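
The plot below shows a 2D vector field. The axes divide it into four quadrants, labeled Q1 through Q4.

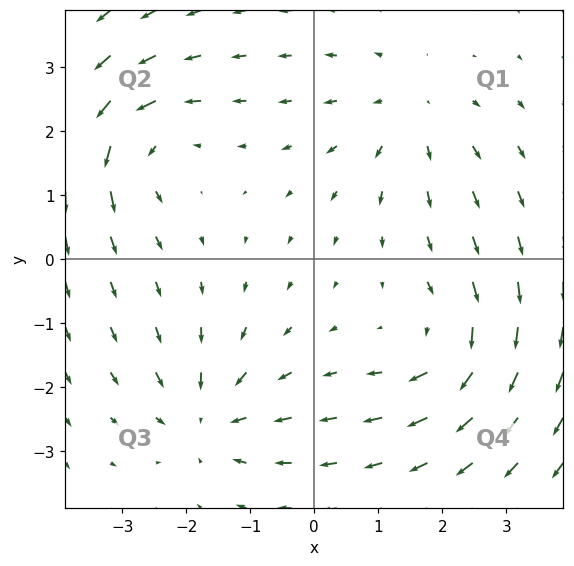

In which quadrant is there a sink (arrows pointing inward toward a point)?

Q3

The sink sits at approximately (-1.7, -2.5), which lies in quadrant Q3. The divergence there is about -3, negative as expected for a sink.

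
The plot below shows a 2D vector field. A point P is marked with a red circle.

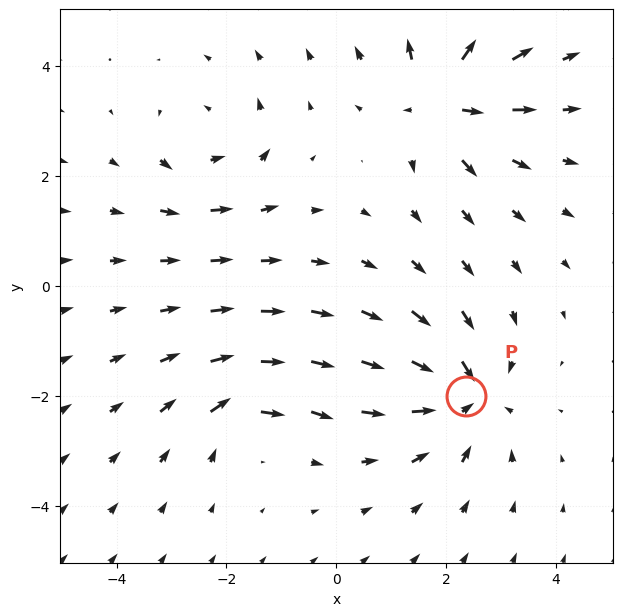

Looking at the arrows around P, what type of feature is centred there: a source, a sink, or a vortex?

At P (2.4, -2.0) the arrows converge inward. Divergence about -6, curl ≈0 — negative divergence with near-zero curl is a sink.

sink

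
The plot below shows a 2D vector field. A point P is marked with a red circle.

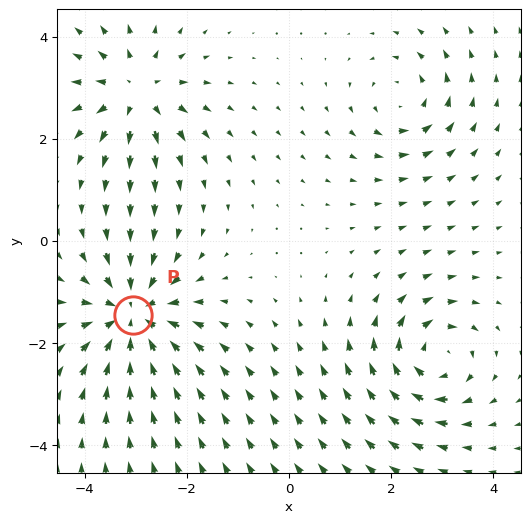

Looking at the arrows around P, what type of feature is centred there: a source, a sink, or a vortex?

sink

At P (-3.0, -1.5) the arrows converge inward. Divergence about -5, curl ≈0 — negative divergence with near-zero curl is a sink.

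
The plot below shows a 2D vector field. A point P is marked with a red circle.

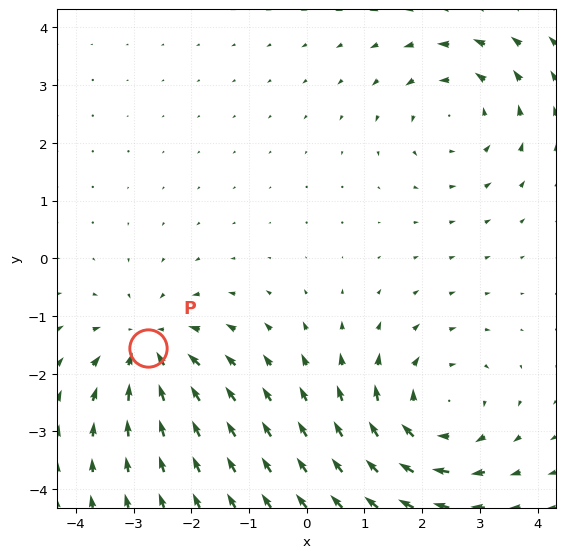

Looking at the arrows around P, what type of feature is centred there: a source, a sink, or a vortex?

sink

At P (-2.7, -1.6) the arrows converge inward. Divergence about -4, curl ≈0 — negative divergence with near-zero curl is a sink.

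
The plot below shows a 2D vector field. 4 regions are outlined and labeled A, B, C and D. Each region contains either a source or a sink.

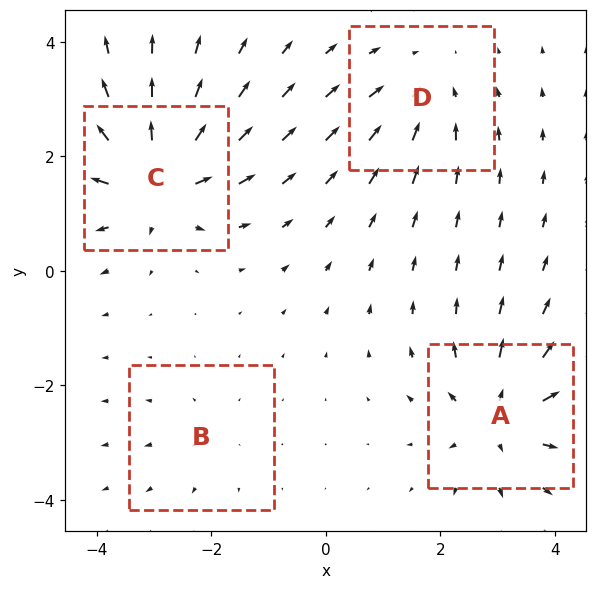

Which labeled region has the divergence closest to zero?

Divergence at each region's feature centre — A: about +6, B: about +2, C: about +7, D: about -4. Region B is closest to zero.

B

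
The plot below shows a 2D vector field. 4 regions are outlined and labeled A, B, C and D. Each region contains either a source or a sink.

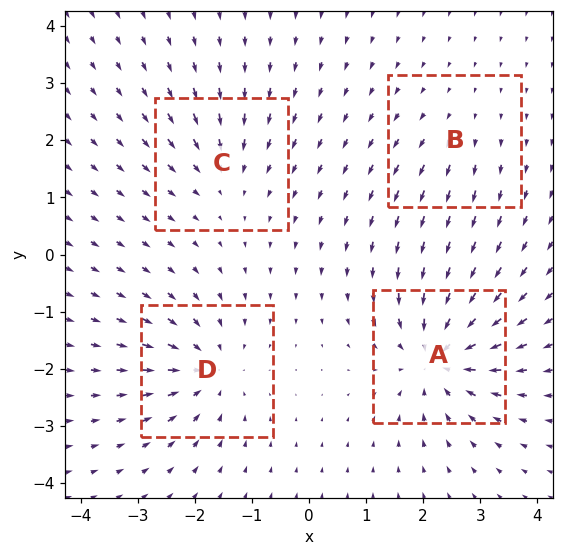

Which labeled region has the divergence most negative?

Divergence at each region's feature centre — A: about -7, B: about +2, C: about -4, D: about -6. Region A is most negative.

A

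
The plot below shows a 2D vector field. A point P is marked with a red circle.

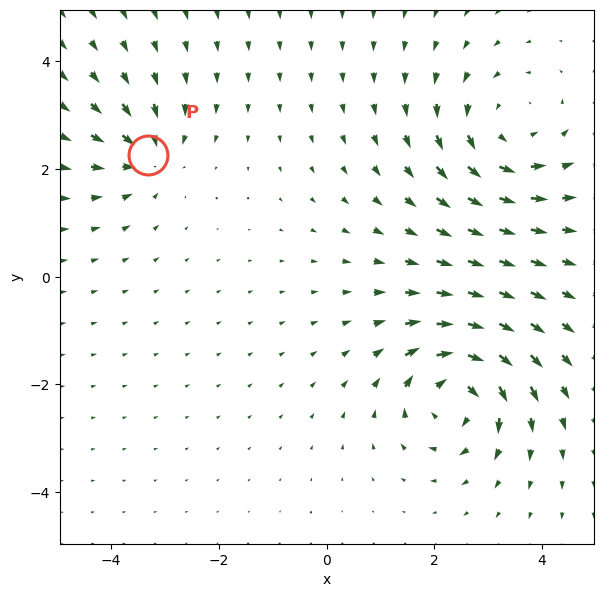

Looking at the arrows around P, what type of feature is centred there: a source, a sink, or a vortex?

At P (-3.3, 2.3) the arrows converge inward. Divergence about -4, curl ≈0 — negative divergence with near-zero curl is a sink.

sink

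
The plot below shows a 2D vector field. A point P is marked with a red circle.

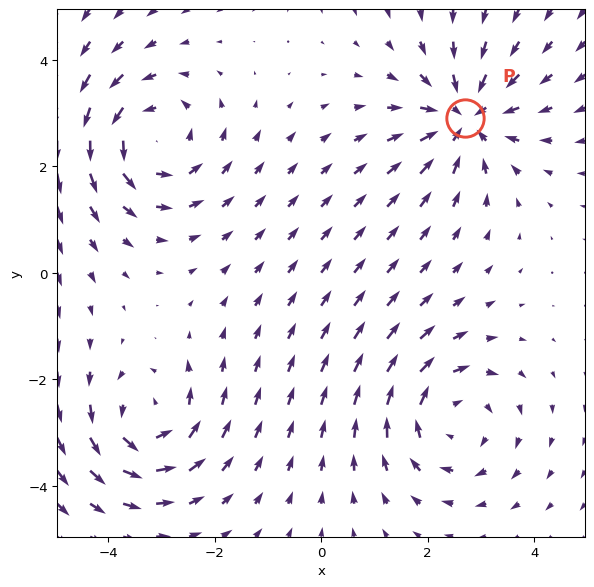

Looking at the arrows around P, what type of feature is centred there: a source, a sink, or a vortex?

At P (2.7, 2.9) the arrows converge inward. Divergence about -5, curl ≈0 — negative divergence with near-zero curl is a sink.

sink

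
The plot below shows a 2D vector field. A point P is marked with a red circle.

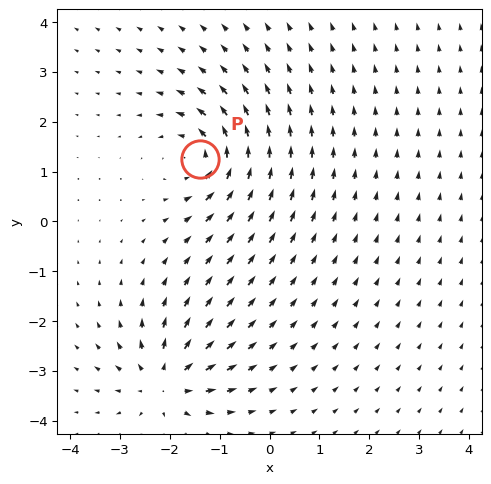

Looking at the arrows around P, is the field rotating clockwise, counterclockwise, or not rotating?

Near P at (-1.4, 1.3) the arrows circulate counterclockwise. The curl (z-component) there is about +4; positive curl means counterclockwise rotation.

counterclockwise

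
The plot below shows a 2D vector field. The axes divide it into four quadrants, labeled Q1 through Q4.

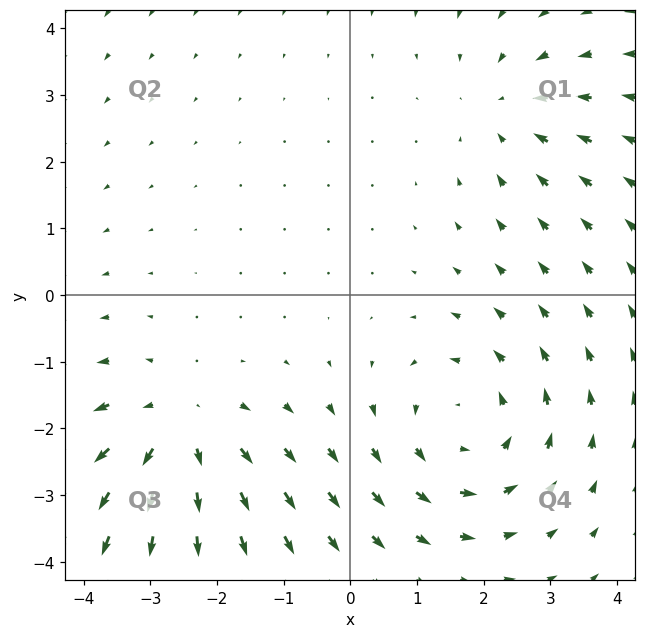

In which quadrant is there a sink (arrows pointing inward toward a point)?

The sink sits at approximately (2.3, 2.8), which lies in quadrant Q1. The divergence there is about -3, negative as expected for a sink.

Q1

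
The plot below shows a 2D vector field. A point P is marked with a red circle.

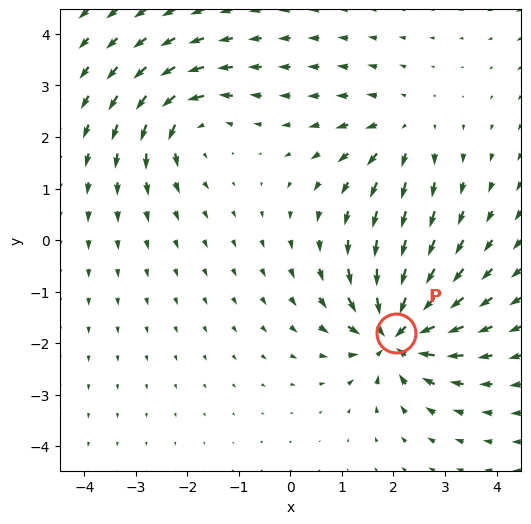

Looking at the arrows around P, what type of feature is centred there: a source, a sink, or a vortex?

sink

At P (2.0, -1.8) the arrows converge inward. Divergence about -7, curl ≈0 — negative divergence with near-zero curl is a sink.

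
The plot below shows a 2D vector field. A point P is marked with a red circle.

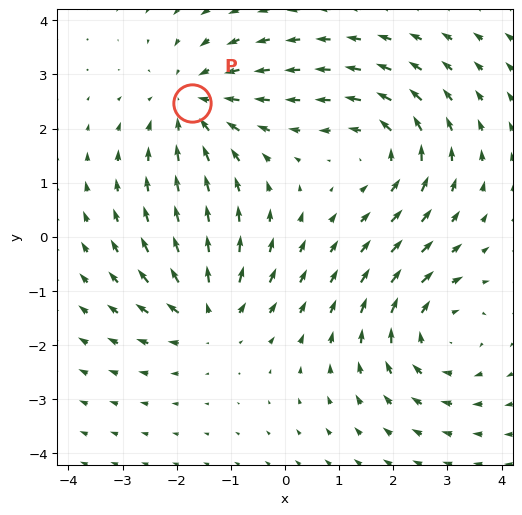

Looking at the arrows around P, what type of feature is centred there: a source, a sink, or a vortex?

sink

At P (-1.7, 2.5) the arrows converge inward. Divergence about -3, curl ≈0 — negative divergence with near-zero curl is a sink.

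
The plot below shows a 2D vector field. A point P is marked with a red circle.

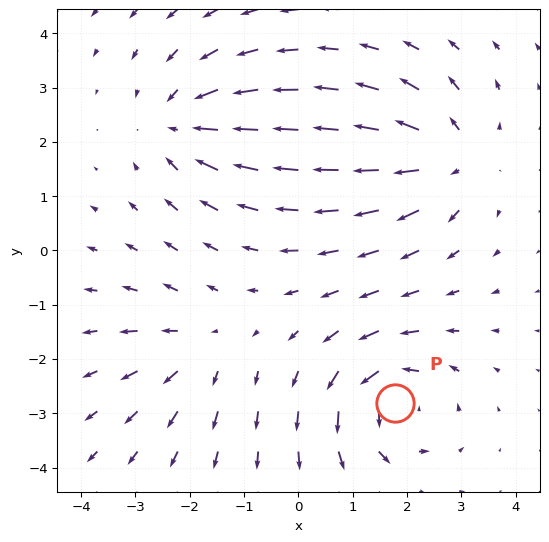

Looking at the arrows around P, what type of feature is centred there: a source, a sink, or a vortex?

At P (1.8, -2.8) the arrows circulate counterclockwise. Divergence ≈0, curl about +6 — near-zero divergence with nonzero curl is a vortex.

vortex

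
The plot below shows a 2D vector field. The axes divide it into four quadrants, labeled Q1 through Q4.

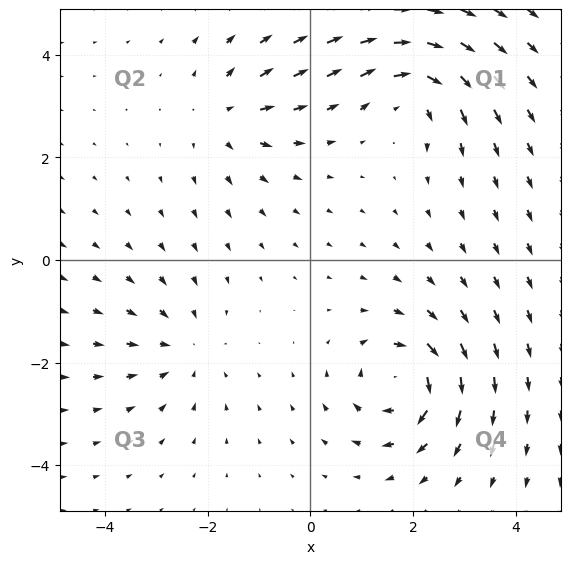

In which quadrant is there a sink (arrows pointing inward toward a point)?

Q3

The sink sits at approximately (-2.5, -1.7), which lies in quadrant Q3. The divergence there is about -3, negative as expected for a sink.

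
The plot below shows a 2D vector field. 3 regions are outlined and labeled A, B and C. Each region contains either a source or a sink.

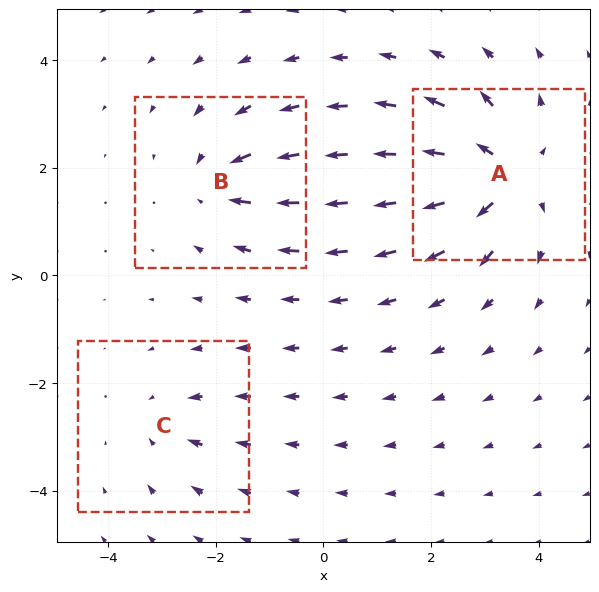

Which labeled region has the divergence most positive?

A

Divergence at each region's feature centre — A: about +5, B: about -3, C: about -2. Region A is most positive.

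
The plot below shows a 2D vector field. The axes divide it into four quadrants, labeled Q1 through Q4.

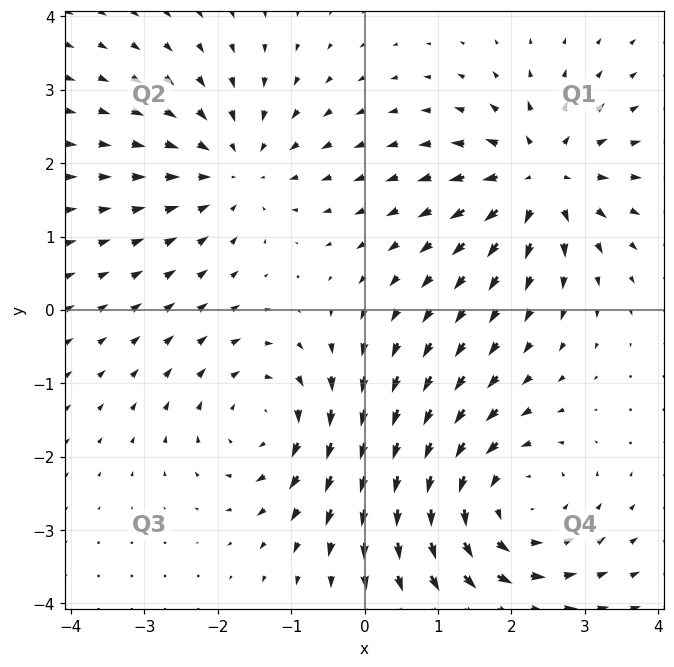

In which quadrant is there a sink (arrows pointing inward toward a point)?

The sink sits at approximately (-1.8, 1.9), which lies in quadrant Q2. The divergence there is about -3, negative as expected for a sink.

Q2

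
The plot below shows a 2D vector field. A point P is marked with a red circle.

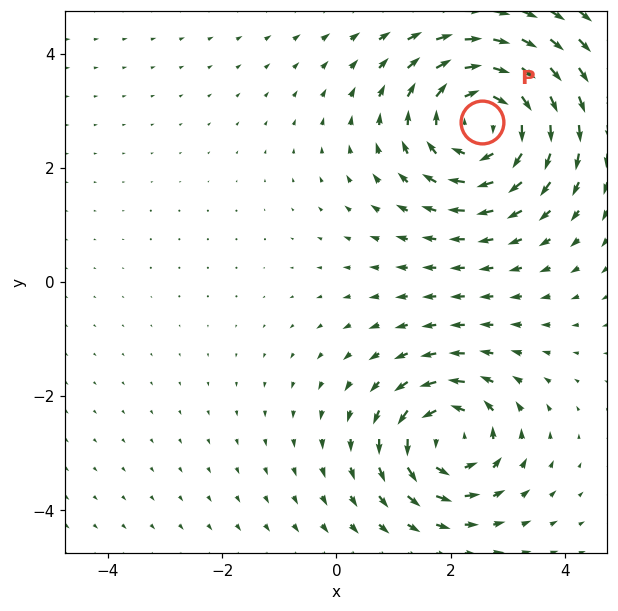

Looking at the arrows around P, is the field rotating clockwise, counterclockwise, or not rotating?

Near P at (2.6, 2.8) the arrows circulate clockwise. The curl (z-component) there is about -4; negative curl means clockwise rotation.

clockwise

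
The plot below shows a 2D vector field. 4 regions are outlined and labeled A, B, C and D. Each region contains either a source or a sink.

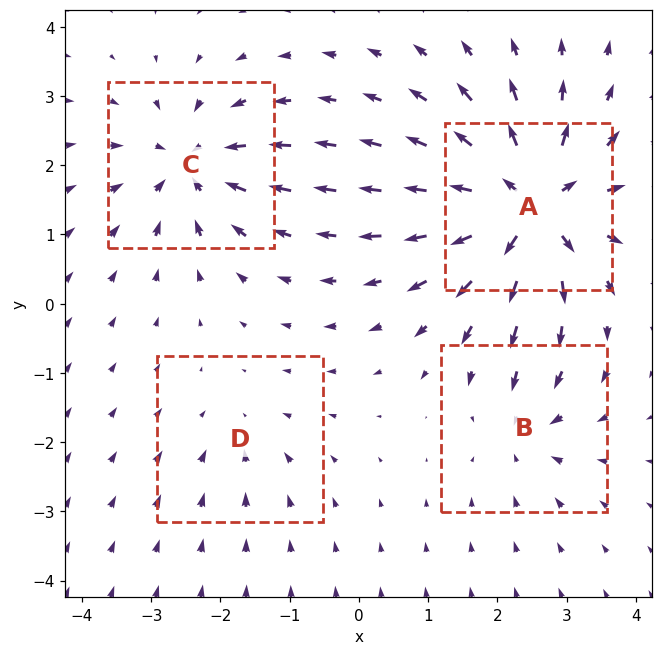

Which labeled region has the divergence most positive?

Divergence at each region's feature centre — A: about +9, B: about -4, C: about -6, D: about -2. Region A is most positive.

A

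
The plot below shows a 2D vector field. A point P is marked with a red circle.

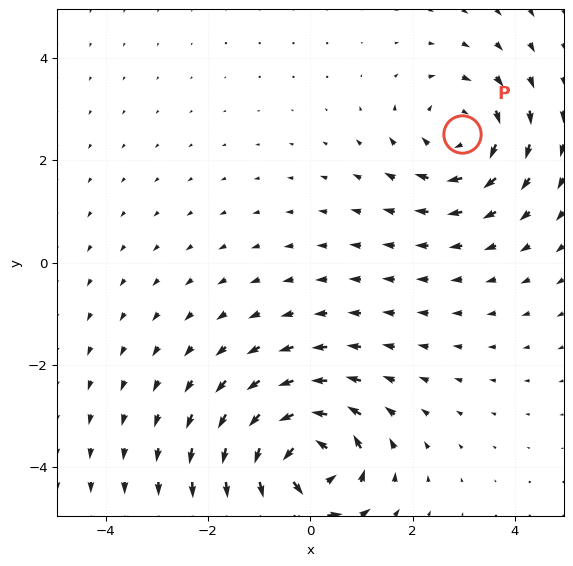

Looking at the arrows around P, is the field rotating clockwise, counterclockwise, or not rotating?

clockwise

Near P at (3.0, 2.5) the arrows circulate clockwise. The curl (z-component) there is about -4; negative curl means clockwise rotation.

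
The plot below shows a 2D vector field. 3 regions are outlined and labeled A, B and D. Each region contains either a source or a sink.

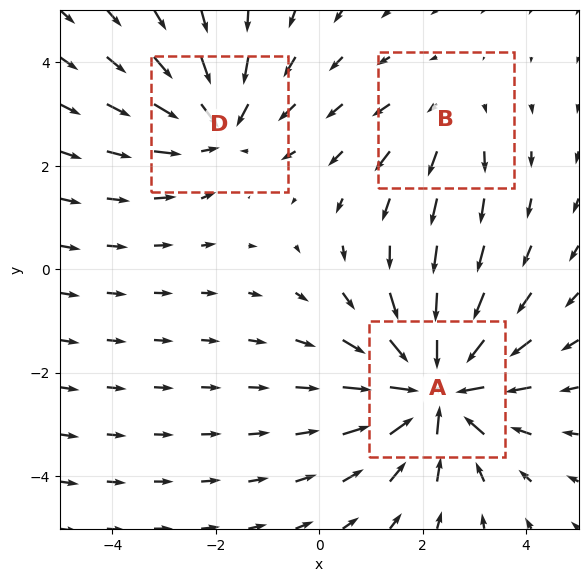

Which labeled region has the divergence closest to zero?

B

Divergence at each region's feature centre — A: about -5, B: about +2, D: about -3. Region B is closest to zero.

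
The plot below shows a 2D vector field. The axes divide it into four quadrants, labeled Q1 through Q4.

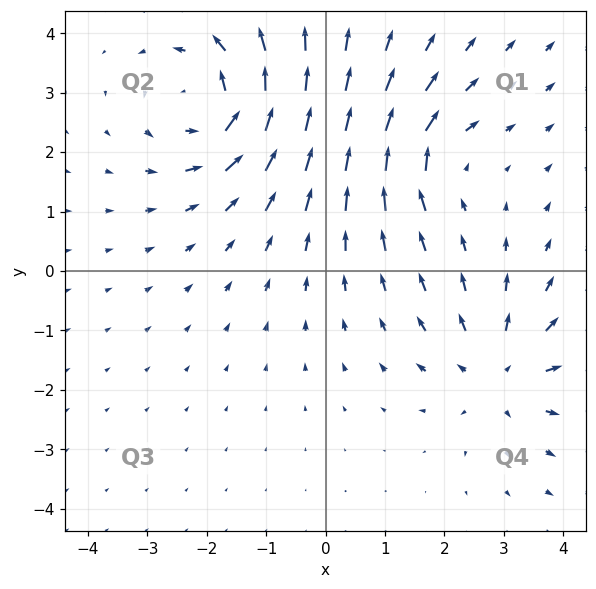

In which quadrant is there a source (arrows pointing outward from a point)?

The source sits at approximately (2.9, -1.7), which lies in quadrant Q4. The divergence there is about +4, positive as expected for a source.

Q4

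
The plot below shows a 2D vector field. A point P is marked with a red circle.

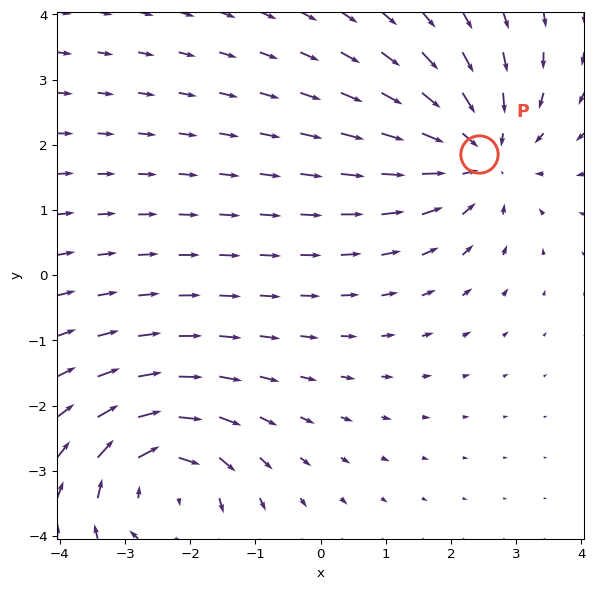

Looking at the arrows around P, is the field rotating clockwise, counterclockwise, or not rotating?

not rotating

Near P at (2.4, 1.9) the arrows show no circulation. The curl there is ≈0.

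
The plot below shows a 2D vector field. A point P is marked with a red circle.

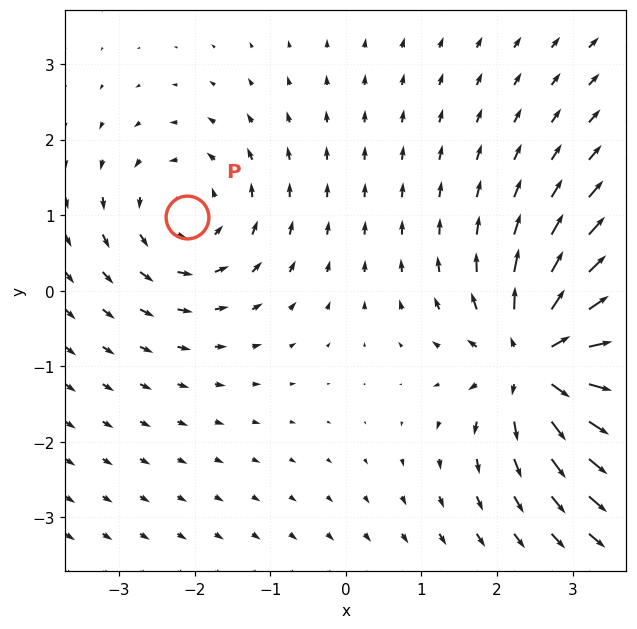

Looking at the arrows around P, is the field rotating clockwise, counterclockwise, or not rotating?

counterclockwise

Near P at (-2.1, 1.0) the arrows circulate counterclockwise. The curl (z-component) there is about +3; positive curl means counterclockwise rotation.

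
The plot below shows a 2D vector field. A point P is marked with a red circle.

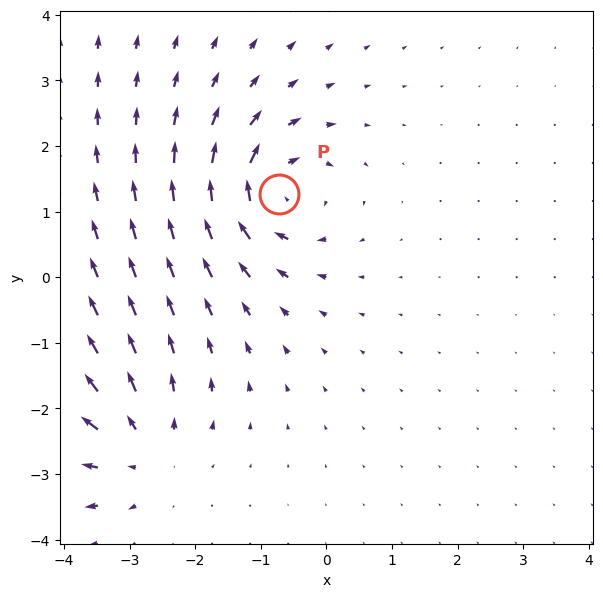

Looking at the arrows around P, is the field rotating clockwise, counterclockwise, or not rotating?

Near P at (-0.7, 1.3) the arrows circulate clockwise. The curl (z-component) there is about -6; negative curl means clockwise rotation.

clockwise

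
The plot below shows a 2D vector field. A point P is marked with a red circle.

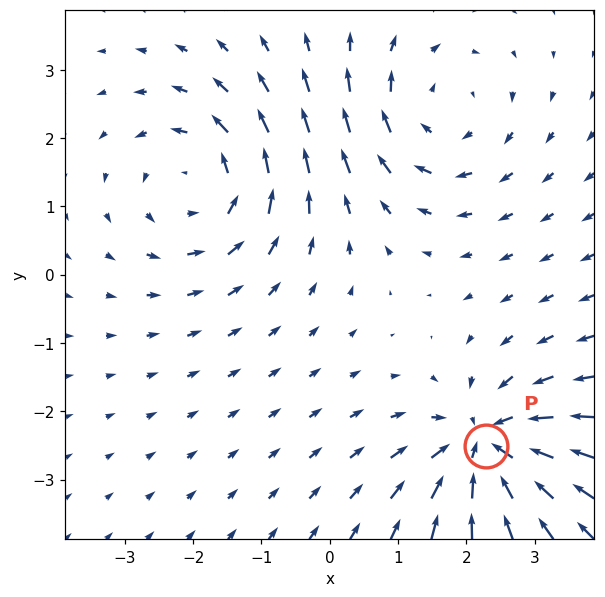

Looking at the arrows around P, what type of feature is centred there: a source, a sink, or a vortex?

At P (2.3, -2.5) the arrows converge inward. Divergence about -5, curl ≈0 — negative divergence with near-zero curl is a sink.

sink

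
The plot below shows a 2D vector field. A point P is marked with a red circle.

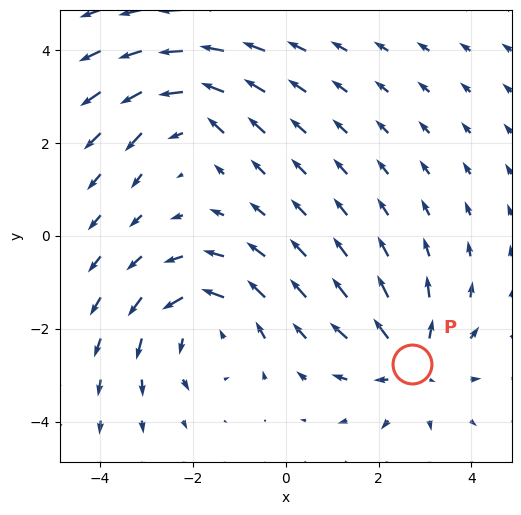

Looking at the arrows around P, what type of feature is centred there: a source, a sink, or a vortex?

source

At P (2.7, -2.8) the arrows spread outward. Divergence about +4, curl ≈0 — positive divergence with near-zero curl is a source.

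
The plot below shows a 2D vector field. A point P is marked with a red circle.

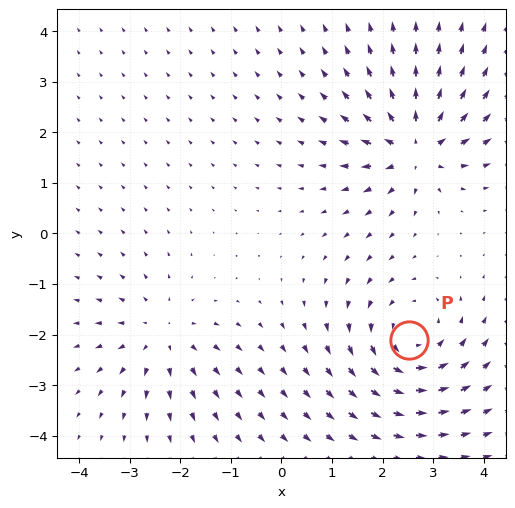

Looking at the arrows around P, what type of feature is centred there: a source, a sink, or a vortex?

vortex

At P (2.5, -2.1) the arrows circulate counterclockwise. Divergence ≈0, curl about +4 — near-zero divergence with nonzero curl is a vortex.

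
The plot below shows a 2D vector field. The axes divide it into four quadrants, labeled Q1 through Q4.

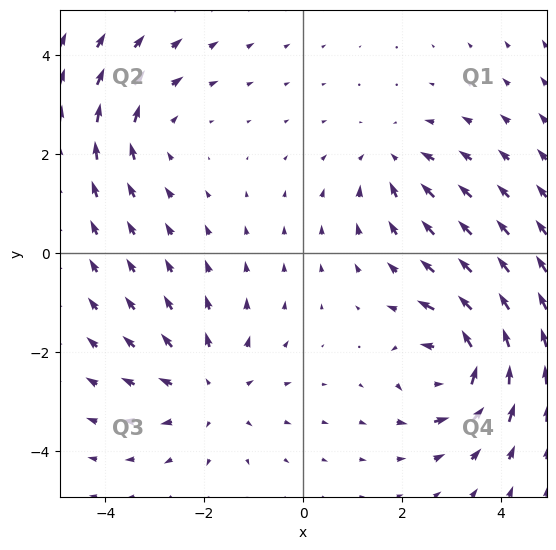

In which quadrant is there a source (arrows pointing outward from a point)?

Q3

The source sits at approximately (-1.9, -2.8), which lies in quadrant Q3. The divergence there is about +3, positive as expected for a source.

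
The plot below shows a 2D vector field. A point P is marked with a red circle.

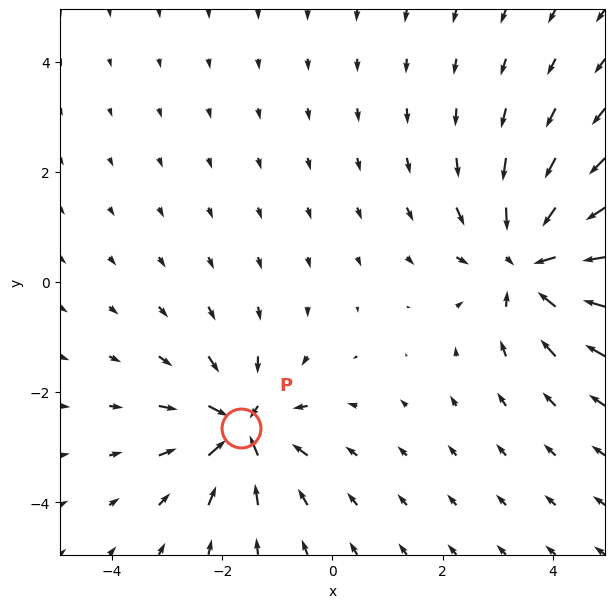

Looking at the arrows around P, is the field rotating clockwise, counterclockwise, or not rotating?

Near P at (-1.7, -2.6) the arrows show no circulation. The curl there is ≈0.

not rotating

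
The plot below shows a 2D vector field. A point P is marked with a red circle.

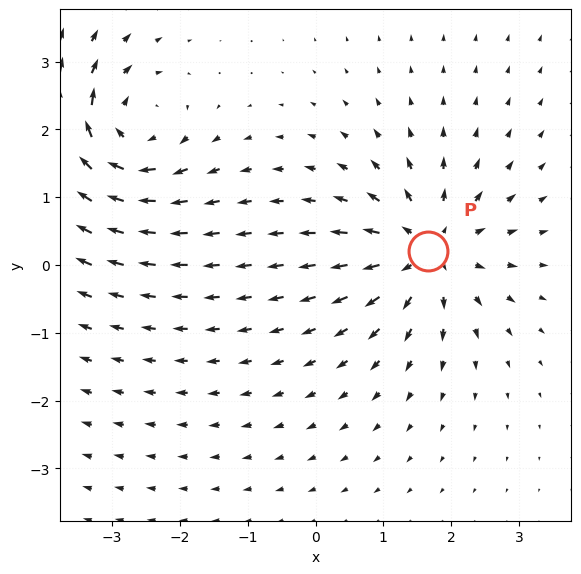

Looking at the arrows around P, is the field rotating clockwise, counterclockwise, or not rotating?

Near P at (1.7, 0.2) the arrows show no circulation. The curl there is ≈0.

not rotating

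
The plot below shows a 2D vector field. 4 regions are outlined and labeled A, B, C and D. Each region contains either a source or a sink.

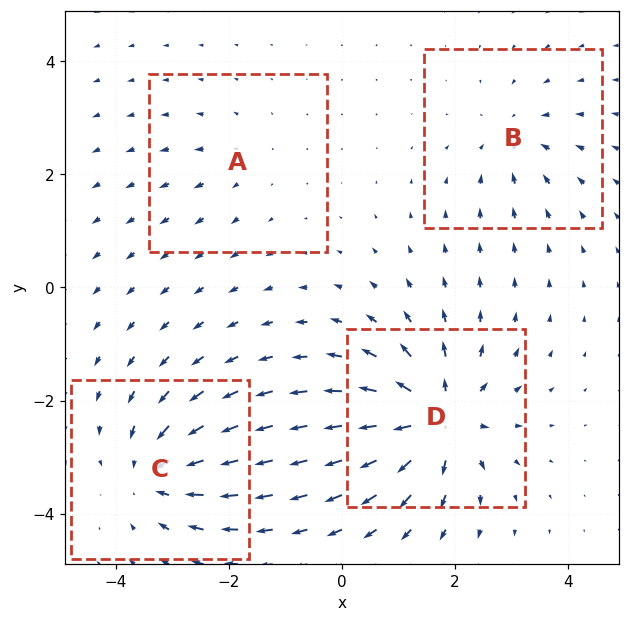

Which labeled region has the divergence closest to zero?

Divergence at each region's feature centre — A: about +2, B: about -4, C: about -6, D: about +8. Region A is closest to zero.

A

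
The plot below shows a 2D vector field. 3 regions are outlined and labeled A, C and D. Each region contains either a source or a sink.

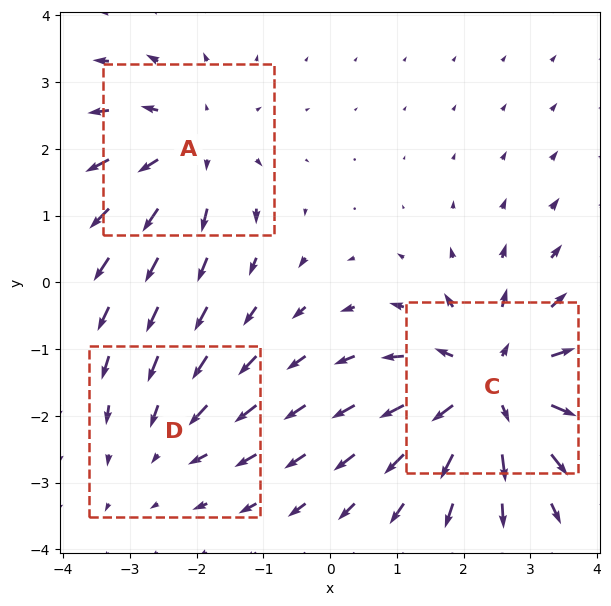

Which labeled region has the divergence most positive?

C

Divergence at each region's feature centre — A: about +3, C: about +4, D: about -2. Region C is most positive.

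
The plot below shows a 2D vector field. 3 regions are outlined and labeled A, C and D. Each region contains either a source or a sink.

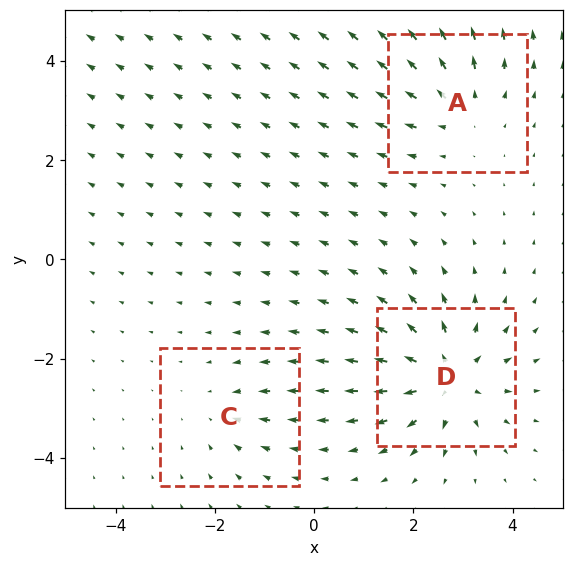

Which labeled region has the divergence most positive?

Divergence at each region's feature centre — A: about +3, C: about -2, D: about +5. Region D is most positive.

D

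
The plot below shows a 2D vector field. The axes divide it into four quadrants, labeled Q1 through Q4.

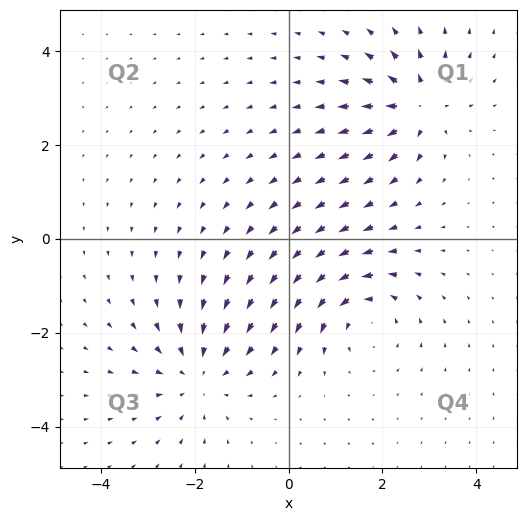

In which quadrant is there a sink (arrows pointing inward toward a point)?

The sink sits at approximately (-1.9, -2.9), which lies in quadrant Q3. The divergence there is about -3, negative as expected for a sink.

Q3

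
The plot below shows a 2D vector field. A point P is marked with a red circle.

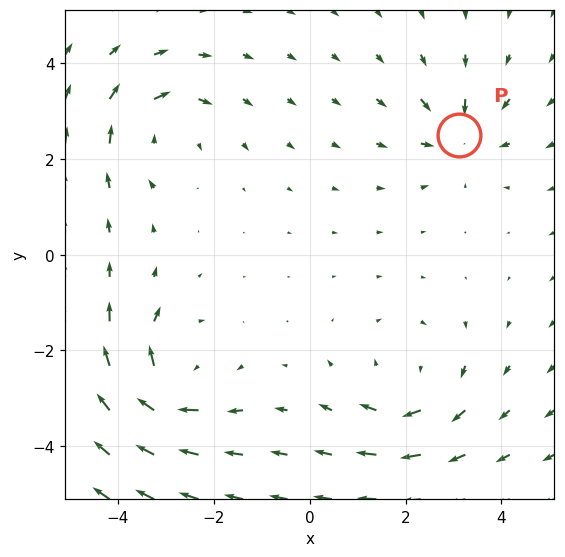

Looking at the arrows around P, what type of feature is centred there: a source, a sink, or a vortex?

sink

At P (3.1, 2.5) the arrows converge inward. Divergence about -4, curl ≈0 — negative divergence with near-zero curl is a sink.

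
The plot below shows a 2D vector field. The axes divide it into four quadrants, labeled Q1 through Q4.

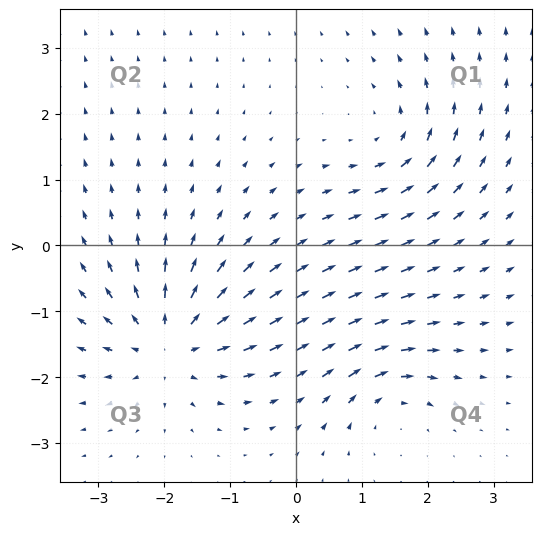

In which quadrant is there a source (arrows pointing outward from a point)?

The source sits at approximately (-1.9, -1.5), which lies in quadrant Q3. The divergence there is about +6, positive as expected for a source.

Q3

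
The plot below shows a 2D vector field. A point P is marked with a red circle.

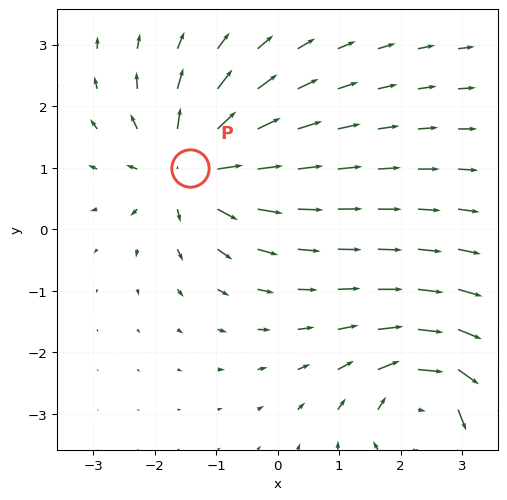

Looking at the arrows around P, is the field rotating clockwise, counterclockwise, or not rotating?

Near P at (-1.4, 1.0) the arrows show no circulation. The curl there is ≈0.

not rotating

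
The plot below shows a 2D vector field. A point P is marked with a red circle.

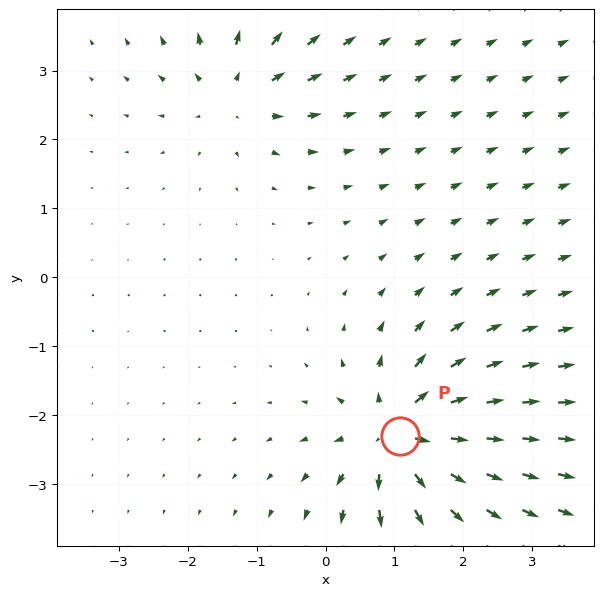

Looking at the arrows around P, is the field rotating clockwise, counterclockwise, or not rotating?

not rotating

Near P at (1.1, -2.3) the arrows show no circulation. The curl there is ≈0.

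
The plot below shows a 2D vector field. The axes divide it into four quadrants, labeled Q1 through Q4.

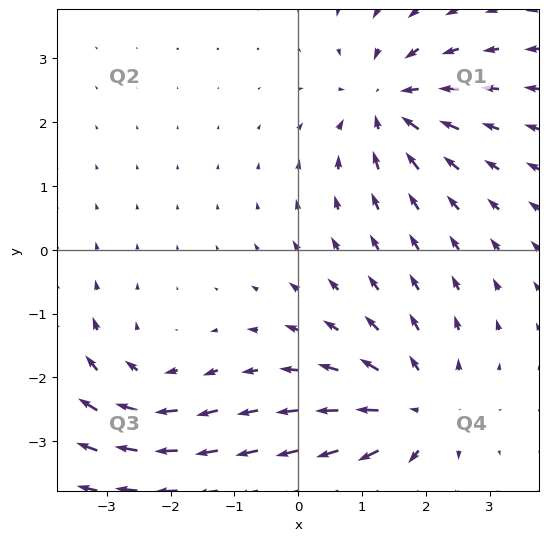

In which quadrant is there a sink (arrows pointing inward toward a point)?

The sink sits at approximately (1.4, 2.3), which lies in quadrant Q1. The divergence there is about -4, negative as expected for a sink.

Q1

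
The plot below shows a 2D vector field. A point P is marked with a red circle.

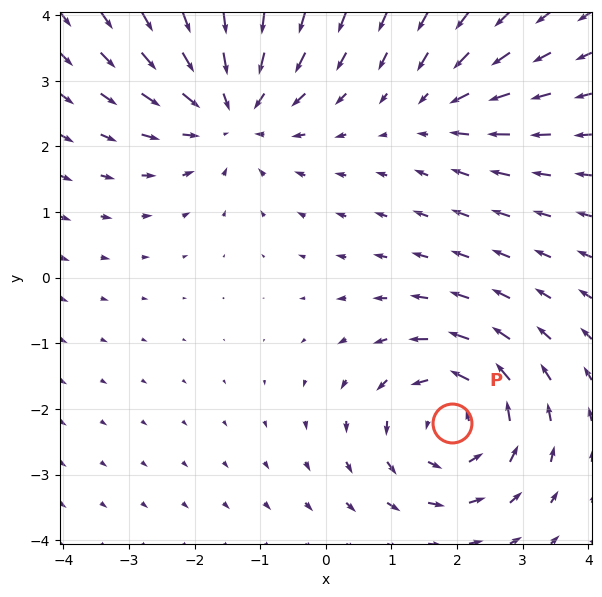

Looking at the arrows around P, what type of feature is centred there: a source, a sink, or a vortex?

At P (1.9, -2.2) the arrows circulate counterclockwise. Divergence ≈0, curl about +5 — near-zero divergence with nonzero curl is a vortex.

vortex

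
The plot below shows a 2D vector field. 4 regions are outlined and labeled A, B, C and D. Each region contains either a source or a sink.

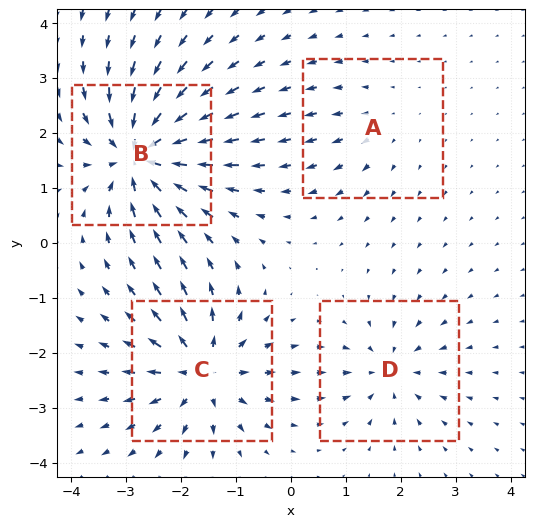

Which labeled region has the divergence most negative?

B

Divergence at each region's feature centre — A: about +2, B: about -8, C: about +7, D: about -4. Region B is most negative.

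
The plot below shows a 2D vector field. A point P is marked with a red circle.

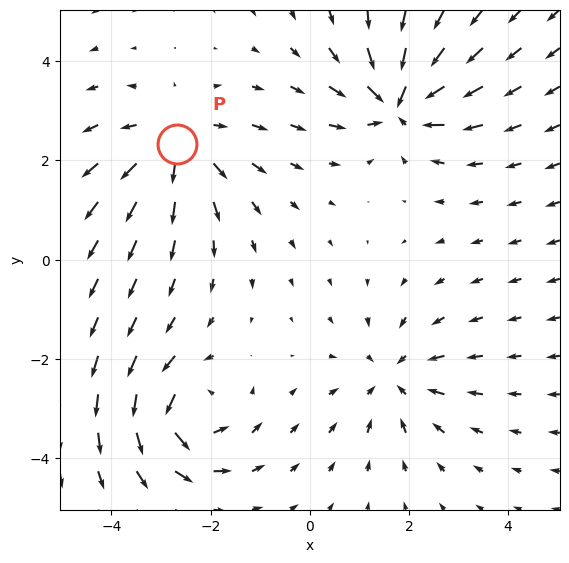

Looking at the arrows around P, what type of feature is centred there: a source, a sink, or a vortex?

source

At P (-2.7, 2.3) the arrows spread outward. Divergence about +4, curl ≈0 — positive divergence with near-zero curl is a source.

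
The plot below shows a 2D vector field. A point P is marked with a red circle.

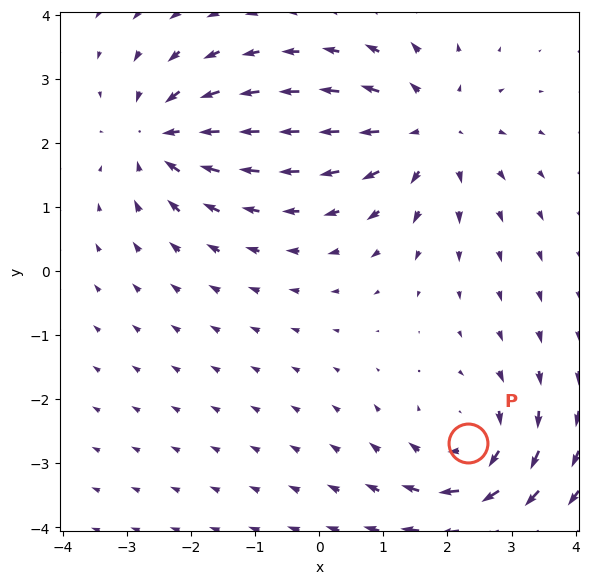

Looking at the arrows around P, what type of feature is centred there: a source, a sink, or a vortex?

At P (2.3, -2.7) the arrows circulate clockwise. Divergence ≈0, curl about -5 — near-zero divergence with nonzero curl is a vortex.

vortex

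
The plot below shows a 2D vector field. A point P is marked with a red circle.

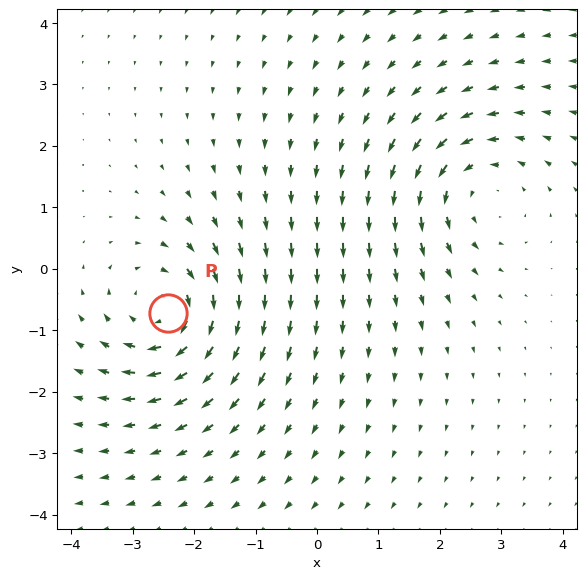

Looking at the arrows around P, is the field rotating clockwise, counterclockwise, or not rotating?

clockwise

Near P at (-2.4, -0.7) the arrows circulate clockwise. The curl (z-component) there is about -4; negative curl means clockwise rotation.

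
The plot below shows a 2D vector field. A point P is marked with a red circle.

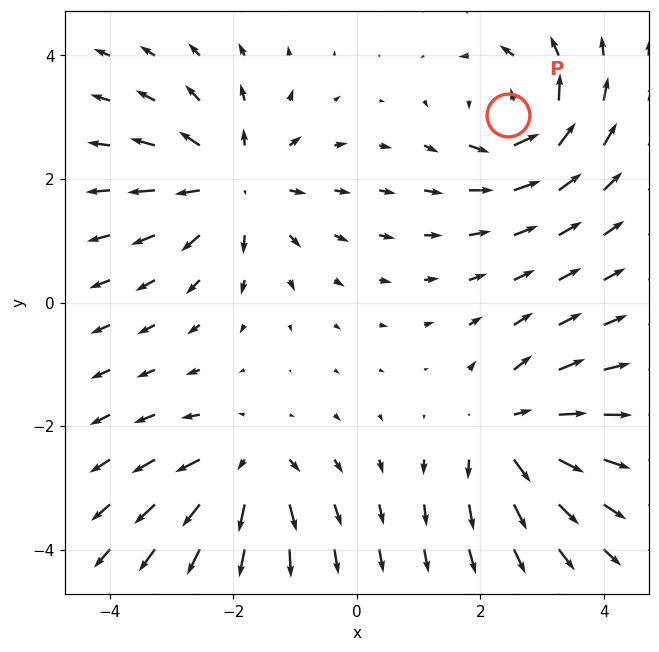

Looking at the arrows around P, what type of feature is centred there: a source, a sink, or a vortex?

At P (2.5, 3.0) the arrows circulate counterclockwise. Divergence ≈0, curl about +6 — near-zero divergence with nonzero curl is a vortex.

vortex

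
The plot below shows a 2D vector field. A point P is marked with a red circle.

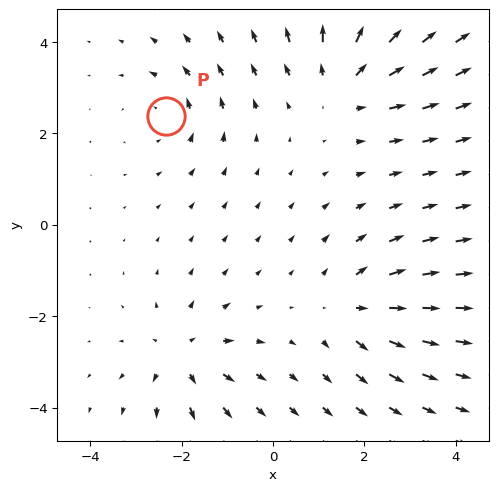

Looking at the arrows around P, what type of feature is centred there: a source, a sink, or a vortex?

vortex

At P (-2.3, 2.4) the arrows circulate counterclockwise. Divergence ≈0, curl about +3 — near-zero divergence with nonzero curl is a vortex.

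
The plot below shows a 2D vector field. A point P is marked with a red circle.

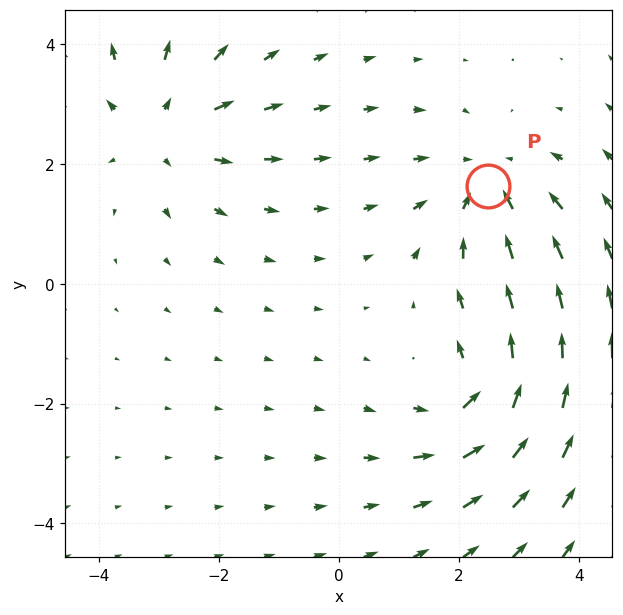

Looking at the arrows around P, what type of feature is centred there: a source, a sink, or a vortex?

At P (2.5, 1.6) the arrows converge inward. Divergence about -3, curl ≈0 — negative divergence with near-zero curl is a sink.

sink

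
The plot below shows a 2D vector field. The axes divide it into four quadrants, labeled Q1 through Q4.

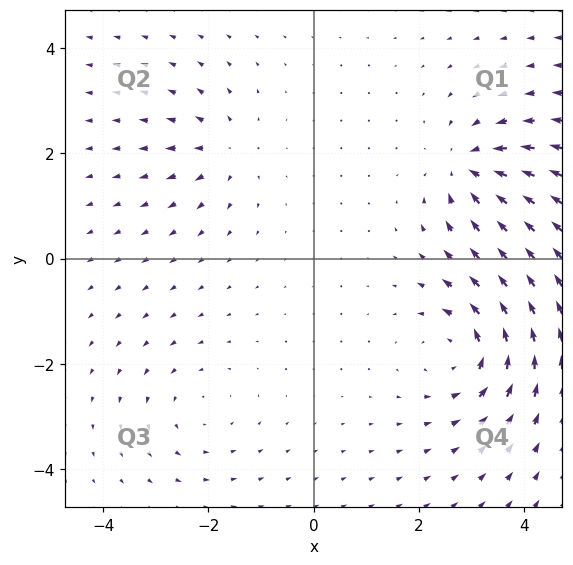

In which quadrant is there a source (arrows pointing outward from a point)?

Q2

The source sits at approximately (-1.7, 2.1), which lies in quadrant Q2. The divergence there is about +4, positive as expected for a source.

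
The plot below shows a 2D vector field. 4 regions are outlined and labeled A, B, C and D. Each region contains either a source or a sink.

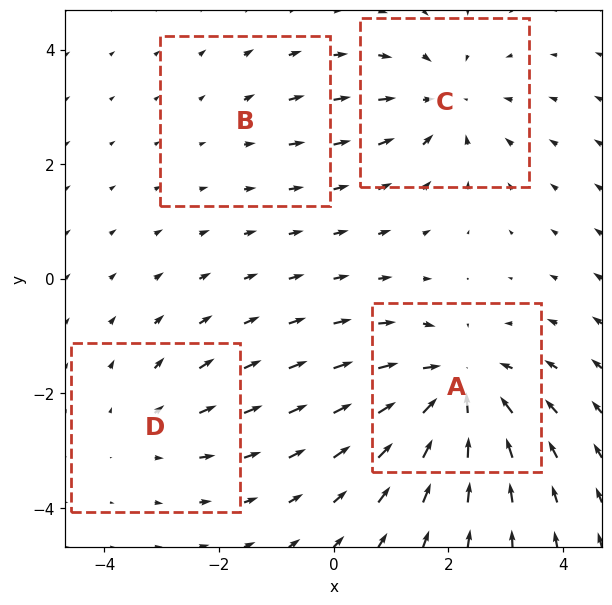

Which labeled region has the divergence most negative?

Divergence at each region's feature centre — A: about -6, B: about +2, C: about -4, D: about +3. Region A is most negative.

A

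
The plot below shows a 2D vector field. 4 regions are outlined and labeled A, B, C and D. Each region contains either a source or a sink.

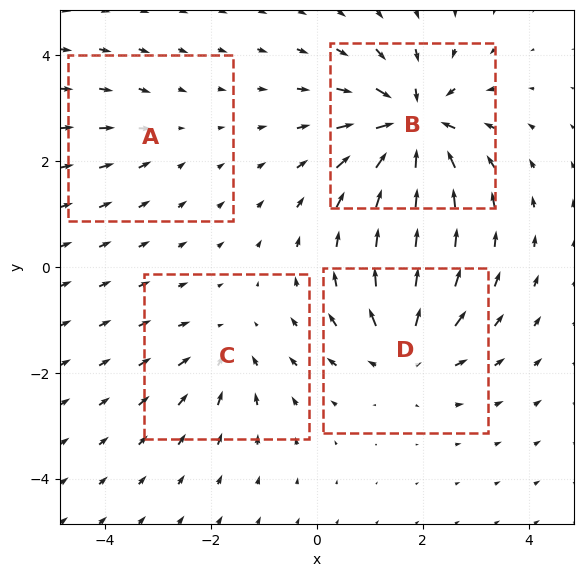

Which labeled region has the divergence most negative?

B

Divergence at each region's feature centre — A: about -2, B: about -8, C: about -4, D: about +6. Region B is most negative.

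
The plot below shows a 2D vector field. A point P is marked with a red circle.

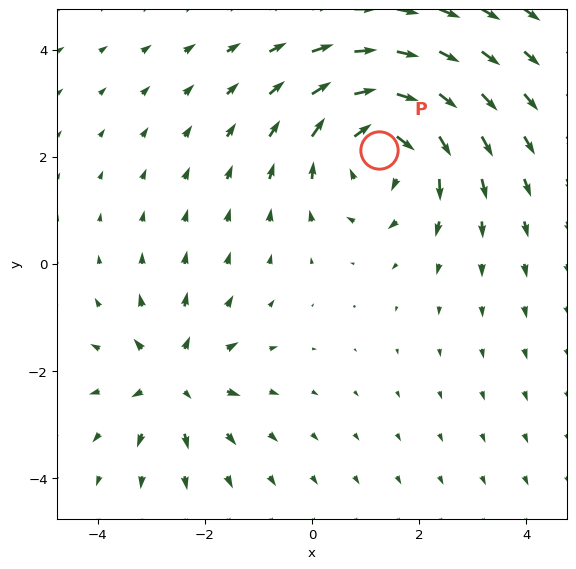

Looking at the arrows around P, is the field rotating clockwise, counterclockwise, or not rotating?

clockwise

Near P at (1.3, 2.1) the arrows circulate clockwise. The curl (z-component) there is about -4; negative curl means clockwise rotation.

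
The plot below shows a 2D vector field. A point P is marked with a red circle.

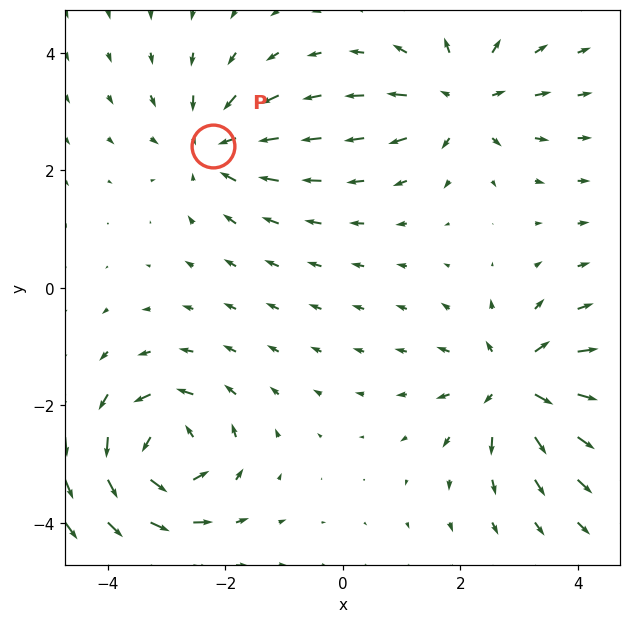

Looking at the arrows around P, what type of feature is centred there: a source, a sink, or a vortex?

sink

At P (-2.2, 2.4) the arrows converge inward. Divergence about -3, curl ≈0 — negative divergence with near-zero curl is a sink.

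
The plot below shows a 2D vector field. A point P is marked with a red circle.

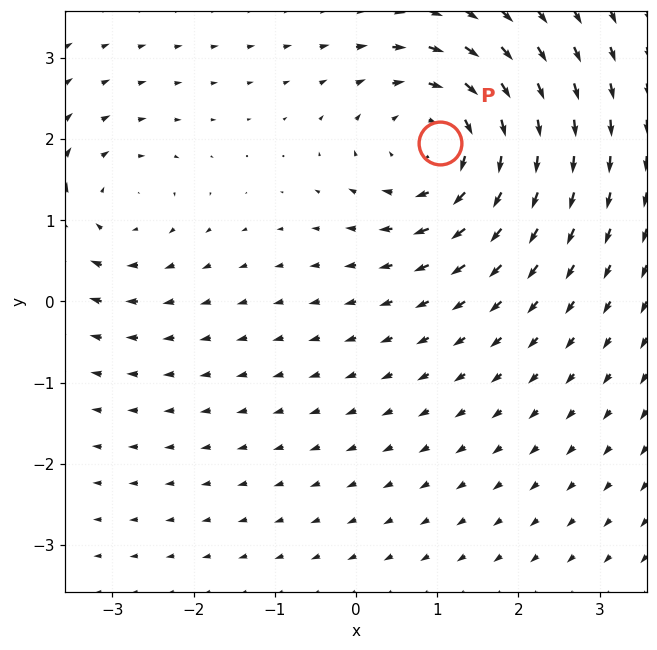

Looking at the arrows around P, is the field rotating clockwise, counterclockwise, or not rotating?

Near P at (1.0, 2.0) the arrows circulate clockwise. The curl (z-component) there is about -5; negative curl means clockwise rotation.

clockwise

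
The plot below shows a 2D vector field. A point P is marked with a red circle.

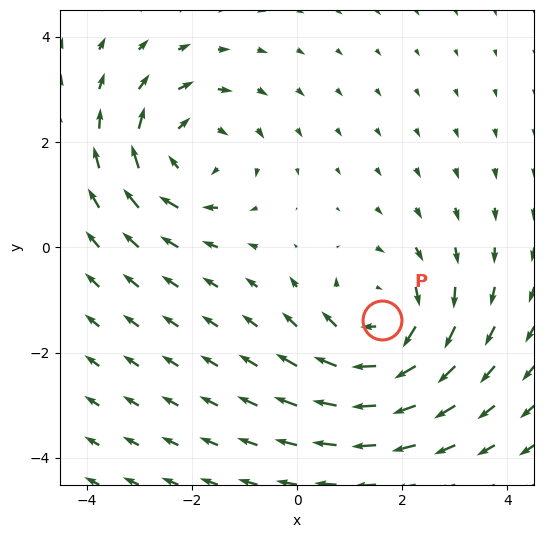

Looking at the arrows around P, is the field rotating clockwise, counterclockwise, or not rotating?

Near P at (1.6, -1.4) the arrows circulate clockwise. The curl (z-component) there is about -4; negative curl means clockwise rotation.

clockwise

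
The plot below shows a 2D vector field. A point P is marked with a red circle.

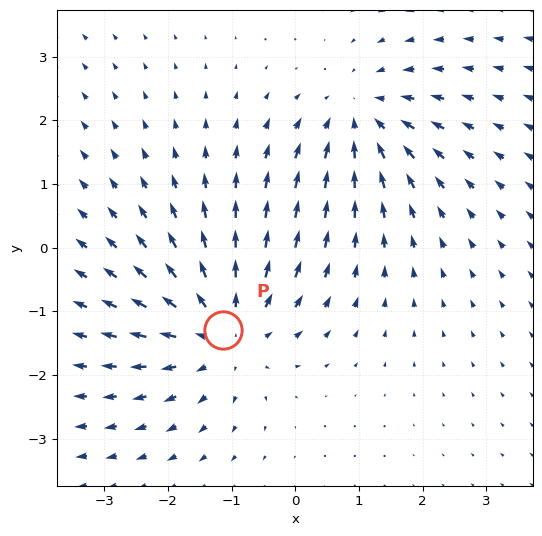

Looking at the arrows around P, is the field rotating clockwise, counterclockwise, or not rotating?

not rotating

Near P at (-1.1, -1.3) the arrows show no circulation. The curl there is ≈0.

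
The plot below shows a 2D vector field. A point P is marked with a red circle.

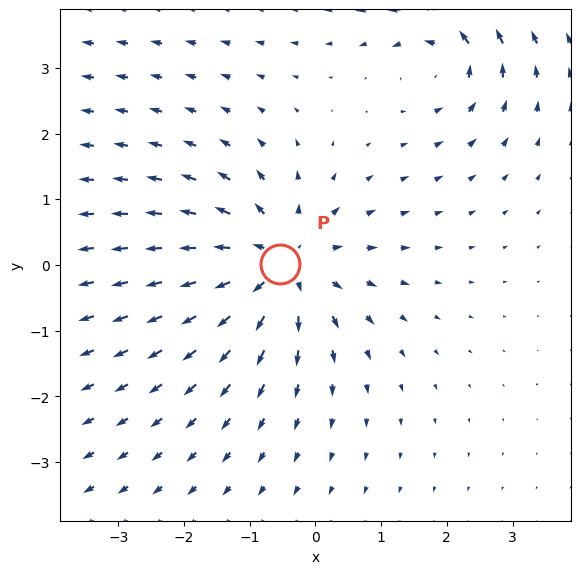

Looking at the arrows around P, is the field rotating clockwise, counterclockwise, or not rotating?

Near P at (-0.5, 0.0) the arrows show no circulation. The curl there is ≈0.

not rotating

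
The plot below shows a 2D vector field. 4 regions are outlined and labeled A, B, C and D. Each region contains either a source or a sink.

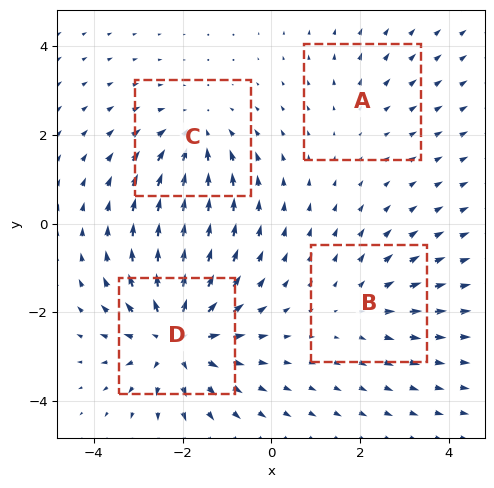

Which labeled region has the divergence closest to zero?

A

Divergence at each region's feature centre — A: about +2, B: about +3, C: about -4, D: about +6. Region A is closest to zero.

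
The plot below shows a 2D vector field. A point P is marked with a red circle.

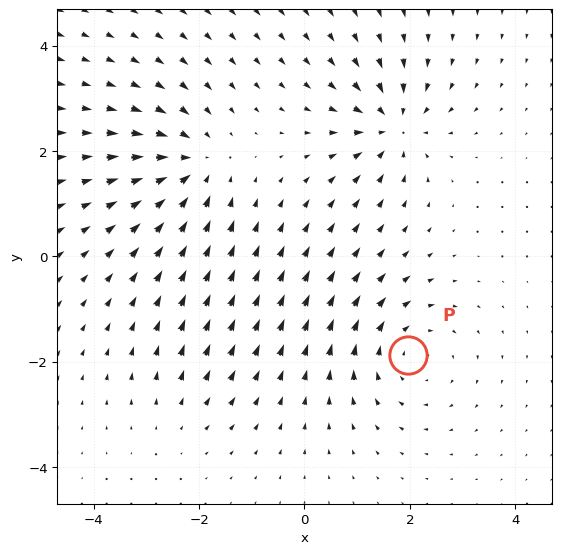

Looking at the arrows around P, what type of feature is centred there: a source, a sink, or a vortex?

vortex

At P (2.0, -1.9) the arrows circulate clockwise. Divergence ≈0, curl about -4 — near-zero divergence with nonzero curl is a vortex.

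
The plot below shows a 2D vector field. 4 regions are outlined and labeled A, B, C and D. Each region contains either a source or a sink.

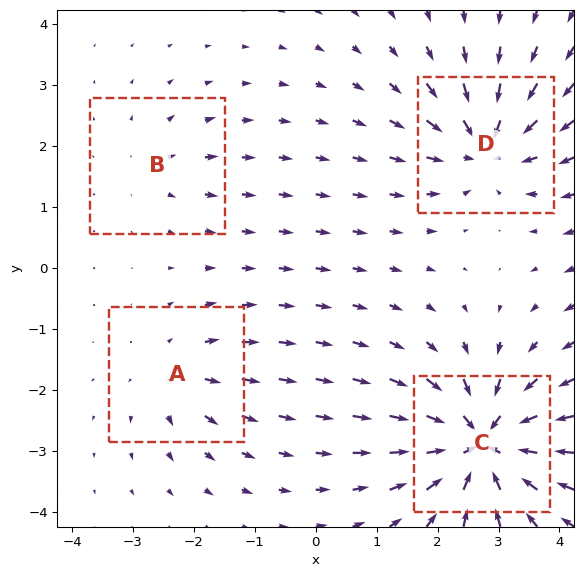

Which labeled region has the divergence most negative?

Divergence at each region's feature centre — A: about +4, B: about +3, C: about -9, D: about -6. Region C is most negative.

C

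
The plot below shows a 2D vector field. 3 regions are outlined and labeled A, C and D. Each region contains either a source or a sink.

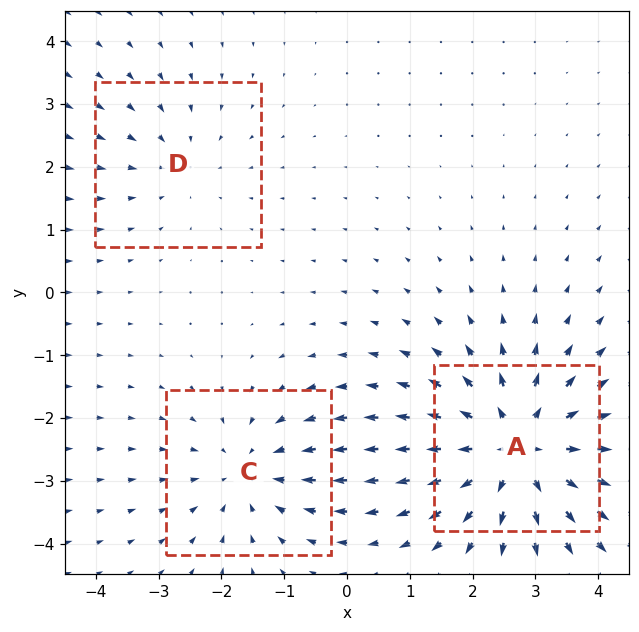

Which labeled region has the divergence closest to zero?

D

Divergence at each region's feature centre — A: about +4, C: about -3, D: about -2. Region D is closest to zero.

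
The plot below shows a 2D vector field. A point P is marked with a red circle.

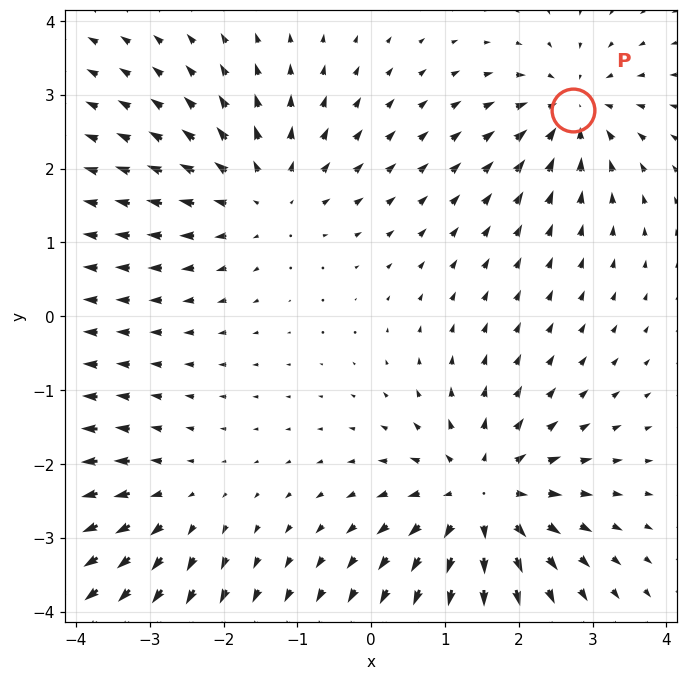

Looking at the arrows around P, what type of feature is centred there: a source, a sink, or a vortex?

At P (2.7, 2.8) the arrows converge inward. Divergence about -4, curl ≈0 — negative divergence with near-zero curl is a sink.

sink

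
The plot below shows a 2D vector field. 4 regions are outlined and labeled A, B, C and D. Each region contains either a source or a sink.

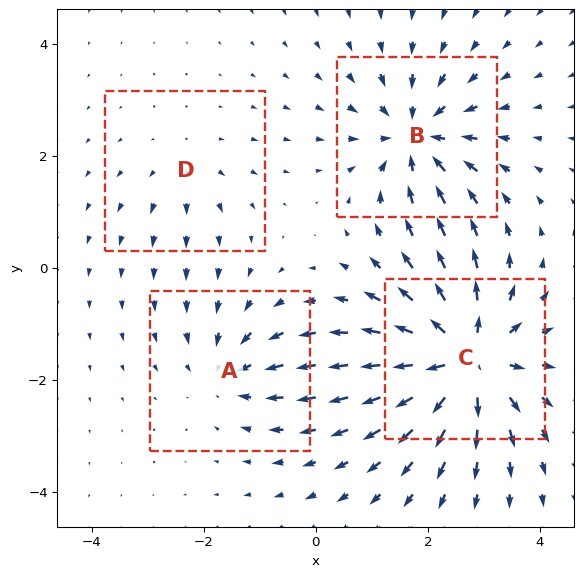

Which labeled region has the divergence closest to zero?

D

Divergence at each region's feature centre — A: about -4, B: about -5, C: about +8, D: about +2. Region D is closest to zero.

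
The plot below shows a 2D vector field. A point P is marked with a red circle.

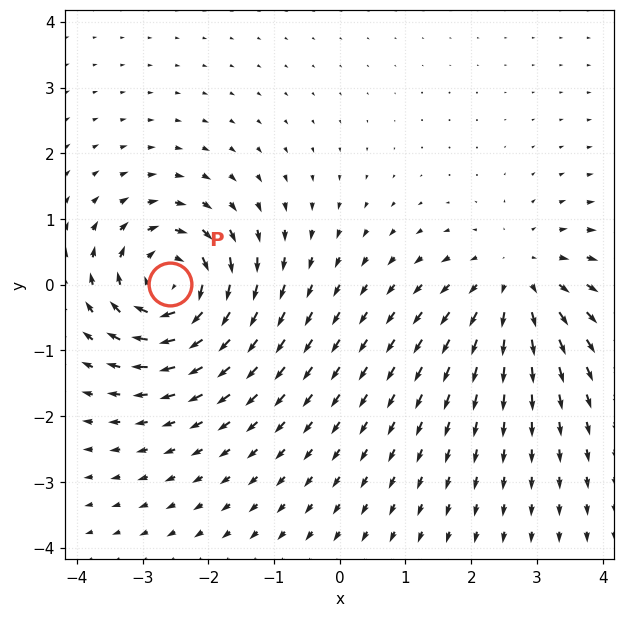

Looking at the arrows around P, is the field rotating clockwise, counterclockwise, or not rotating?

clockwise

Near P at (-2.6, 0.0) the arrows circulate clockwise. The curl (z-component) there is about -6; negative curl means clockwise rotation.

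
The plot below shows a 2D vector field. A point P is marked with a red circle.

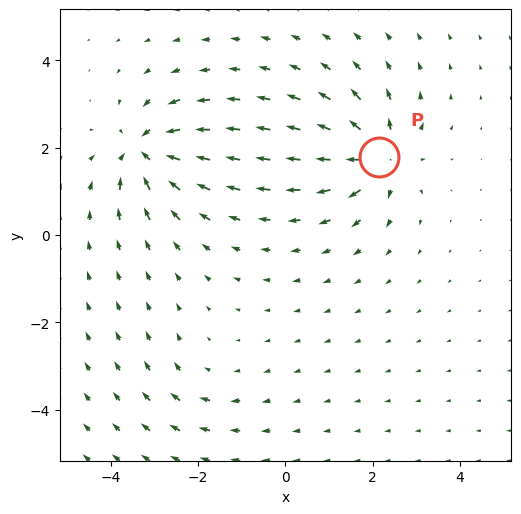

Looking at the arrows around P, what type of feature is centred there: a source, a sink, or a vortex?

At P (2.1, 1.8) the arrows spread outward. Divergence about +7, curl ≈0 — positive divergence with near-zero curl is a source.

source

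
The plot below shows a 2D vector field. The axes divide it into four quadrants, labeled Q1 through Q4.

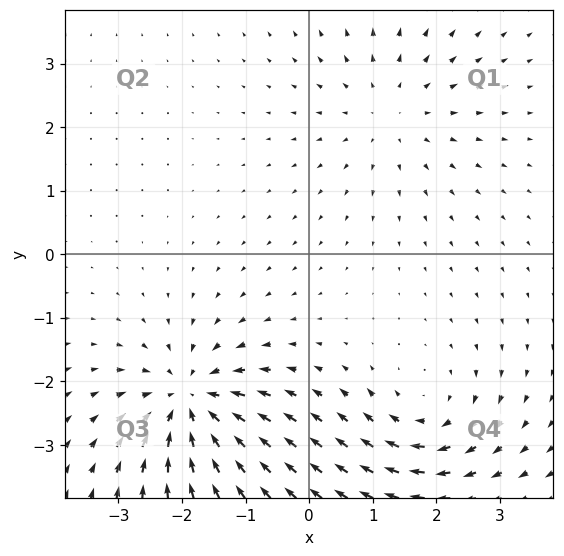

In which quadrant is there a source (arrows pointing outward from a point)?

The source sits at approximately (1.3, 2.2), which lies in quadrant Q1. The divergence there is about +2, positive as expected for a source.

Q1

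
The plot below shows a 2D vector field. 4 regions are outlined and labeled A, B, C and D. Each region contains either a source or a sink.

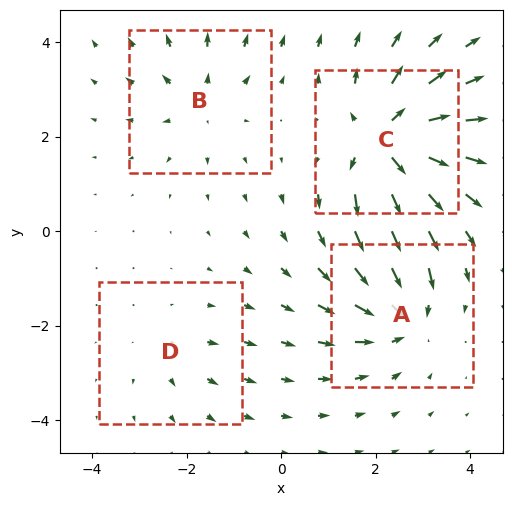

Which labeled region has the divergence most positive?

C

Divergence at each region's feature centre — A: about -5, B: about +3, C: about +7, D: about +2. Region C is most positive.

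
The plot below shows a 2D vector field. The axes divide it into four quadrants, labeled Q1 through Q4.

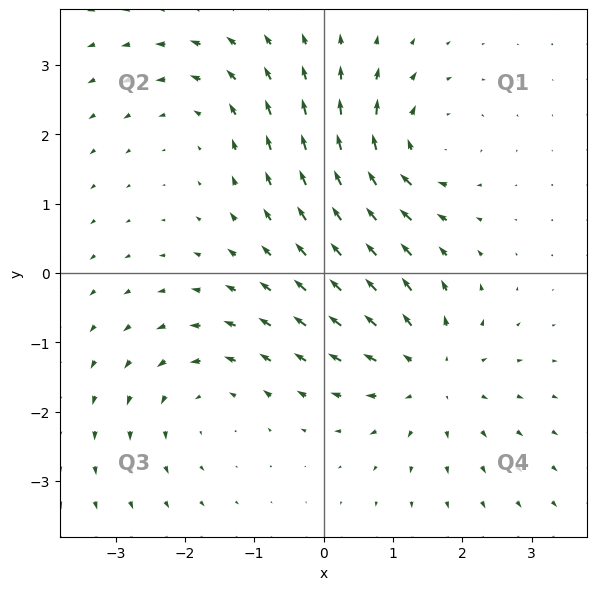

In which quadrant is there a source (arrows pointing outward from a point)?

Q4

The source sits at approximately (1.5, -1.4), which lies in quadrant Q4. The divergence there is about +5, positive as expected for a source.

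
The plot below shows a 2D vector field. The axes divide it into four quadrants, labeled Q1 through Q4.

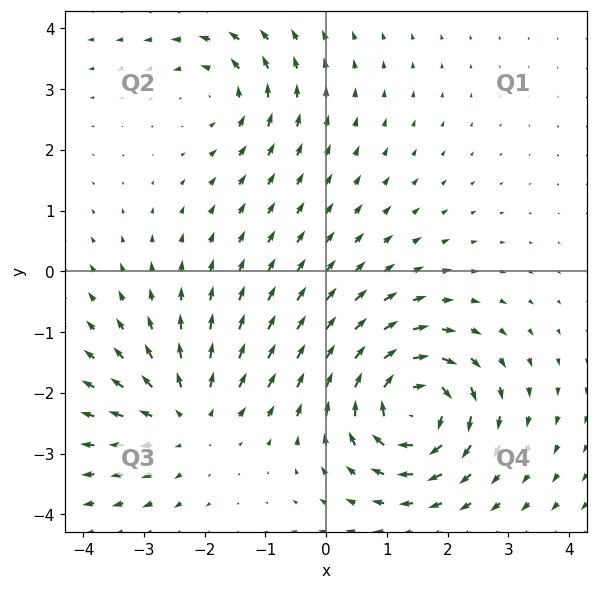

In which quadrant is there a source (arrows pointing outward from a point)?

The source sits at approximately (-2.3, -2.4), which lies in quadrant Q3. The divergence there is about +3, positive as expected for a source.

Q3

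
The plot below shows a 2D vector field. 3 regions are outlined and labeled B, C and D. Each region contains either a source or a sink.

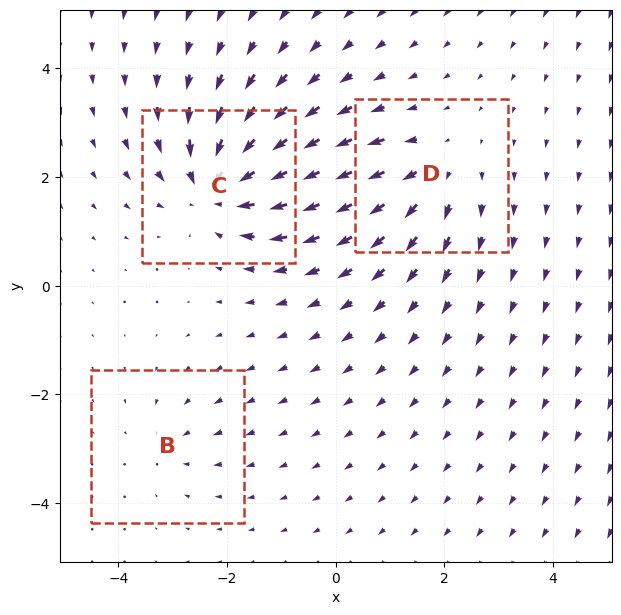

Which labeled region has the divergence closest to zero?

Divergence at each region's feature centre — B: about -2, C: about -5, D: about +3. Region B is closest to zero.

B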